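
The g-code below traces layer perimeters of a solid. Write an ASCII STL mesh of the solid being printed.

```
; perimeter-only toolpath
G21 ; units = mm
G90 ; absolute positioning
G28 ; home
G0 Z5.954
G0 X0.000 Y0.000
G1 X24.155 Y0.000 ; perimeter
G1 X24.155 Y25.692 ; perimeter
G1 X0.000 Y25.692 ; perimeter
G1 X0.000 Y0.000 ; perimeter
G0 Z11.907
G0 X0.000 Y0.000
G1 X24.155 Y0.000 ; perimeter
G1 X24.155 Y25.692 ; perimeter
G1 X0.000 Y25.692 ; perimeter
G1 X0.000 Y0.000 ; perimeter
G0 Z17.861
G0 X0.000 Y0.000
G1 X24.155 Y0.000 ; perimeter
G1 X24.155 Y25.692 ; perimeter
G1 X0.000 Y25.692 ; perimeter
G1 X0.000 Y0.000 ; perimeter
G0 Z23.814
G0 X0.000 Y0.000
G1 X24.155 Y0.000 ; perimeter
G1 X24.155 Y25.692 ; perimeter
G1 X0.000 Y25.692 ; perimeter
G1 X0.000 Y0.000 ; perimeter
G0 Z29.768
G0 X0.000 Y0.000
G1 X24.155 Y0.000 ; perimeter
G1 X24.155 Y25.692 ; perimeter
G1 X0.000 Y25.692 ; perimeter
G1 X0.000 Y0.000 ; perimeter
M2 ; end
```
solid part
  facet normal 0.0000 0.0000 -1.0000
    outer loop
      vertex 24.155 25.692 0.000
      vertex 24.155 0.000 0.000
      vertex 0.000 0.000 0.000
    endloop
  endfacet
  facet normal 0.0000 0.0000 -1.0000
    outer loop
      vertex 0.000 25.692 0.000
      vertex 24.155 25.692 0.000
      vertex 0.000 0.000 0.000
    endloop
  endfacet
  facet normal 0.0000 0.0000 1.0000
    outer loop
      vertex 0.000 0.000 29.768
      vertex 24.155 0.000 29.768
      vertex 24.155 25.692 29.768
    endloop
  endfacet
  facet normal 0.0000 0.0000 1.0000
    outer loop
      vertex 0.000 0.000 29.768
      vertex 24.155 25.692 29.768
      vertex 0.000 25.692 29.768
    endloop
  endfacet
  facet normal 0.0000 -1.0000 0.0000
    outer loop
      vertex 0.000 0.000 0.000
      vertex 24.155 0.000 0.000
      vertex 24.155 0.000 29.768
    endloop
  endfacet
  facet normal 0.0000 -1.0000 0.0000
    outer loop
      vertex 0.000 0.000 0.000
      vertex 24.155 0.000 29.768
      vertex 0.000 0.000 29.768
    endloop
  endfacet
  facet normal 0.0000 1.0000 0.0000
    outer loop
      vertex 24.155 25.692 29.768
      vertex 24.155 25.692 0.000
      vertex 0.000 25.692 0.000
    endloop
  endfacet
  facet normal 0.0000 1.0000 0.0000
    outer loop
      vertex 0.000 25.692 29.768
      vertex 24.155 25.692 29.768
      vertex 0.000 25.692 0.000
    endloop
  endfacet
  facet normal -1.0000 0.0000 0.0000
    outer loop
      vertex 0.000 25.692 29.768
      vertex 0.000 25.692 0.000
      vertex 0.000 0.000 0.000
    endloop
  endfacet
  facet normal -1.0000 0.0000 0.0000
    outer loop
      vertex 0.000 0.000 29.768
      vertex 0.000 25.692 29.768
      vertex 0.000 0.000 0.000
    endloop
  endfacet
  facet normal 1.0000 0.0000 0.0000
    outer loop
      vertex 24.155 0.000 0.000
      vertex 24.155 25.692 0.000
      vertex 24.155 25.692 29.768
    endloop
  endfacet
  facet normal 1.0000 0.0000 0.0000
    outer loop
      vertex 24.155 0.000 0.000
      vertex 24.155 25.692 29.768
      vertex 24.155 0.000 29.768
    endloop
  endfacet
endsolid part

The G0 Z moves step by Δz≈5.954 mm. Every layer's G1 loop is the same polygon, so the solid is a straight extrusion of it from z=0 to z≈29.8. Closing with flat bottom and top caps and triangulating gives 12 facets — a rectangular box, roughly 24.2 × 25.7 mm footprint and 29.8 mm tall.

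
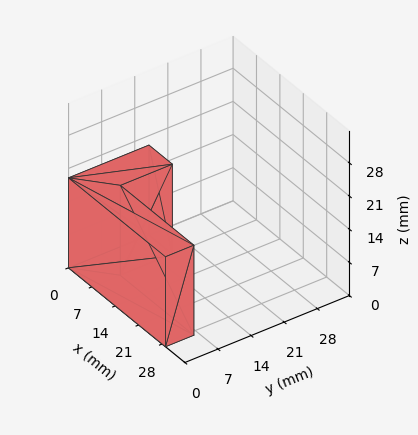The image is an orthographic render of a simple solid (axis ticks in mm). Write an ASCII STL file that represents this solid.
Reading the render: the shape is an L-shaped prism: outer 29 × 17 mm, arm thicknesses ≈ 6 mm (horizontal) and 7 mm (vertical), extruded 19 mm in z (dimensions read to the nearest mm from the axis ticks). For the STL, each face is triangulated and given an outward normal.

solid part
  facet normal 0.0000 0.0000 -1.0000
    outer loop
      vertex 29.0 6.0 0.0
      vertex 29.0 0.0 0.0
      vertex 0.0 0.0 0.0
    endloop
  endfacet
  facet normal 0.0000 0.0000 -1.0000
    outer loop
      vertex 7.0 6.0 0.0
      vertex 29.0 6.0 0.0
      vertex 0.0 0.0 0.0
    endloop
  endfacet
  facet normal 0.0000 0.0000 -1.0000
    outer loop
      vertex 7.0 17.0 0.0
      vertex 7.0 6.0 0.0
      vertex 0.0 0.0 0.0
    endloop
  endfacet
  facet normal 0.0000 0.0000 -1.0000
    outer loop
      vertex 0.0 17.0 0.0
      vertex 7.0 17.0 0.0
      vertex 0.0 0.0 0.0
    endloop
  endfacet
  facet normal 0.0000 0.0000 1.0000
    outer loop
      vertex 0.0 0.0 19.0
      vertex 29.0 0.0 19.0
      vertex 29.0 6.0 19.0
    endloop
  endfacet
  facet normal 0.0000 0.0000 1.0000
    outer loop
      vertex 0.0 0.0 19.0
      vertex 29.0 6.0 19.0
      vertex 7.0 6.0 19.0
    endloop
  endfacet
  facet normal 0.0000 0.0000 1.0000
    outer loop
      vertex 0.0 0.0 19.0
      vertex 7.0 6.0 19.0
      vertex 7.0 17.0 19.0
    endloop
  endfacet
  facet normal 0.0000 0.0000 1.0000
    outer loop
      vertex 0.0 0.0 19.0
      vertex 7.0 17.0 19.0
      vertex 0.0 17.0 19.0
    endloop
  endfacet
  facet normal 0.0000 -1.0000 0.0000
    outer loop
      vertex 0.0 0.0 0.0
      vertex 29.0 0.0 0.0
      vertex 29.0 0.0 19.0
    endloop
  endfacet
  facet normal 0.0000 -1.0000 0.0000
    outer loop
      vertex 0.0 0.0 0.0
      vertex 29.0 0.0 19.0
      vertex 0.0 0.0 19.0
    endloop
  endfacet
  facet normal 1.0000 0.0000 0.0000
    outer loop
      vertex 29.0 0.0 0.0
      vertex 29.0 6.0 0.0
      vertex 29.0 6.0 19.0
    endloop
  endfacet
  facet normal 1.0000 0.0000 0.0000
    outer loop
      vertex 29.0 0.0 0.0
      vertex 29.0 6.0 19.0
      vertex 29.0 0.0 19.0
    endloop
  endfacet
  facet normal 0.0000 1.0000 0.0000
    outer loop
      vertex 29.0 6.0 0.0
      vertex 7.0 6.0 0.0
      vertex 7.0 6.0 19.0
    endloop
  endfacet
  facet normal 0.0000 1.0000 0.0000
    outer loop
      vertex 29.0 6.0 0.0
      vertex 7.0 6.0 19.0
      vertex 29.0 6.0 19.0
    endloop
  endfacet
  facet normal 1.0000 0.0000 0.0000
    outer loop
      vertex 7.0 6.0 0.0
      vertex 7.0 17.0 0.0
      vertex 7.0 17.0 19.0
    endloop
  endfacet
  facet normal 1.0000 0.0000 0.0000
    outer loop
      vertex 7.0 6.0 0.0
      vertex 7.0 17.0 19.0
      vertex 7.0 6.0 19.0
    endloop
  endfacet
  facet normal 0.0000 1.0000 0.0000
    outer loop
      vertex 7.0 17.0 0.0
      vertex 0.0 17.0 0.0
      vertex 0.0 17.0 19.0
    endloop
  endfacet
  facet normal 0.0000 1.0000 0.0000
    outer loop
      vertex 7.0 17.0 0.0
      vertex 0.0 17.0 19.0
      vertex 7.0 17.0 19.0
    endloop
  endfacet
  facet normal -1.0000 0.0000 0.0000
    outer loop
      vertex 0.0 17.0 0.0
      vertex 0.0 0.0 0.0
      vertex 0.0 0.0 19.0
    endloop
  endfacet
  facet normal -1.0000 0.0000 0.0000
    outer loop
      vertex 0.0 17.0 0.0
      vertex 0.0 0.0 19.0
      vertex 0.0 17.0 19.0
    endloop
  endfacet
endsolid part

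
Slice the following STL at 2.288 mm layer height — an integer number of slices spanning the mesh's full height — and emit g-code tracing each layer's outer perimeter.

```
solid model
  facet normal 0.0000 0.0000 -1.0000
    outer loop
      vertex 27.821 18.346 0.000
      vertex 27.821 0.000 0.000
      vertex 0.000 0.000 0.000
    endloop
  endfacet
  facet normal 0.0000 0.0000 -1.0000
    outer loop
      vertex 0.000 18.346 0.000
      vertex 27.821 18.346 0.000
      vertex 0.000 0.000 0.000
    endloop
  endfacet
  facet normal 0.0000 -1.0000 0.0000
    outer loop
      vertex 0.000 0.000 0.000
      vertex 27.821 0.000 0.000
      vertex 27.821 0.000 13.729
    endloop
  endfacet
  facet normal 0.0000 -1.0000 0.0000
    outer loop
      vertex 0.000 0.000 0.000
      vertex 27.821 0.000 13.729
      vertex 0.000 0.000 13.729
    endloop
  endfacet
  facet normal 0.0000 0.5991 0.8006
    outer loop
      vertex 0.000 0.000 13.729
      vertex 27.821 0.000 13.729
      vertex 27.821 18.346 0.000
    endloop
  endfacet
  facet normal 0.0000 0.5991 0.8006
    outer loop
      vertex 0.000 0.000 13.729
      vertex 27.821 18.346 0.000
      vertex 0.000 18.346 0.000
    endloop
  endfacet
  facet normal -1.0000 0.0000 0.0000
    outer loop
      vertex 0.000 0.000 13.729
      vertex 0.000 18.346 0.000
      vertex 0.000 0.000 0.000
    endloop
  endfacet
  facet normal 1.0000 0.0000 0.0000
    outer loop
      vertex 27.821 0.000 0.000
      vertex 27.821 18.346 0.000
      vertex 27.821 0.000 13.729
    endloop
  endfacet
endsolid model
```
; perimeter-only toolpath
G21 ; units = mm
G90 ; absolute positioning
G28 ; home
; layer 1
G0 Z2.288
G0 X0.000 Y0.000
G1 X27.821 Y0.000
G1 X27.821 Y15.288
G1 X0.000 Y15.288
G1 X0.000 Y0.000
; layer 2
G0 Z4.576
G0 X0.000 Y0.000
G1 X27.821 Y0.000
G1 X27.821 Y12.231
G1 X0.000 Y12.231
G1 X0.000 Y0.000
; layer 3
G0 Z6.864
G0 X0.000 Y0.000
G1 X27.821 Y0.000
G1 X27.821 Y9.173
G1 X0.000 Y9.173
G1 X0.000 Y0.000
; layer 4
G0 Z9.153
G0 X0.000 Y0.000
G1 X27.821 Y0.000
G1 X27.821 Y6.115
G1 X0.000 Y6.115
G1 X0.000 Y0.000
; layer 5
G0 Z11.441
G0 X0.000 Y0.000
G1 X27.821 Y0.000
G1 X27.821 Y3.058
G1 X0.000 Y3.058
G1 X0.000 Y0.000
M2 ; end

The solid is a wedge (ramp): 27.8 × 18.3 mm base, rising to 13.7 mm along the y=0 edge and sloping linearly to z=0 at y=18.3. Slicing at Δz = 2.288 mm — 6 equal slices spanning the solid's height, so layer i sits at z = i·h/6 — gives 5 non-empty perimeters. Each is a 4-segment closed polygon; G0 lifts to the layer z and rapids to the start vertex, then G1 traces the edges. The cross-section shrinks linearly with z (the slice at the apex is degenerate and omitted).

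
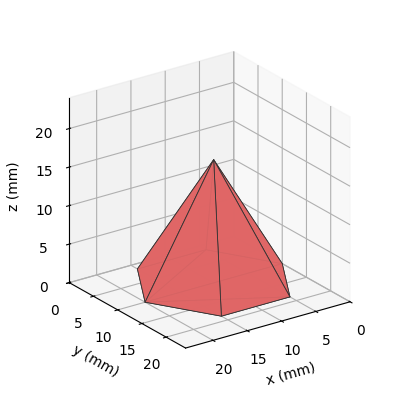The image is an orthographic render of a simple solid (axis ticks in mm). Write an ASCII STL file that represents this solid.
Reading the render: the shape is a regular 6-sided pyramid, base circumscribed radius ≈ 10 mm, apex at z ≈ 16 mm (dimensions read to the nearest mm from the axis ticks). For the STL, each face is triangulated and given an outward normal.

solid part
  facet normal 0.0000 0.0000 -1.0000
    outer loop
      vertex 5.000 18.660 0.000
      vertex 15.000 18.660 0.000
      vertex 20.000 10.000 0.000
    endloop
  endfacet
  facet normal 0.0000 0.0000 -1.0000
    outer loop
      vertex 0.000 10.000 0.000
      vertex 5.000 18.660 0.000
      vertex 20.000 10.000 0.000
    endloop
  endfacet
  facet normal 0.0000 0.0000 -1.0000
    outer loop
      vertex 5.000 1.340 0.000
      vertex 0.000 10.000 0.000
      vertex 20.000 10.000 0.000
    endloop
  endfacet
  facet normal 0.0000 0.0000 -1.0000
    outer loop
      vertex 15.000 1.340 0.000
      vertex 5.000 1.340 0.000
      vertex 20.000 10.000 0.000
    endloop
  endfacet
  facet normal 0.7616 0.4397 0.4760
    outer loop
      vertex 20.000 10.000 0.000
      vertex 15.000 18.660 0.000
      vertex 10.000 10.000 16.000
    endloop
  endfacet
  facet normal 0.0000 0.8794 0.4760
    outer loop
      vertex 15.000 18.660 0.000
      vertex 5.000 18.660 0.000
      vertex 10.000 10.000 16.000
    endloop
  endfacet
  facet normal -0.7616 0.4397 0.4760
    outer loop
      vertex 5.000 18.660 0.000
      vertex 0.000 10.000 0.000
      vertex 10.000 10.000 16.000
    endloop
  endfacet
  facet normal -0.7616 -0.4397 0.4760
    outer loop
      vertex 0.000 10.000 0.000
      vertex 5.000 1.340 0.000
      vertex 10.000 10.000 16.000
    endloop
  endfacet
  facet normal 0.0000 -0.8794 0.4760
    outer loop
      vertex 5.000 1.340 0.000
      vertex 15.000 1.340 0.000
      vertex 10.000 10.000 16.000
    endloop
  endfacet
  facet normal 0.7616 -0.4397 0.4760
    outer loop
      vertex 15.000 1.340 0.000
      vertex 20.000 10.000 0.000
      vertex 10.000 10.000 16.000
    endloop
  endfacet
endsolid part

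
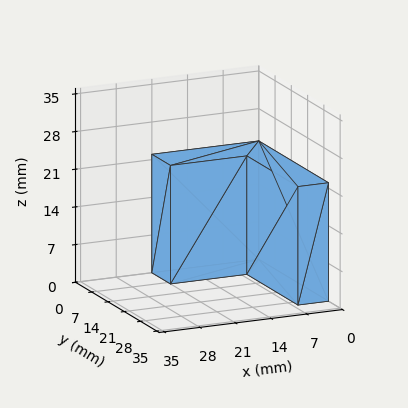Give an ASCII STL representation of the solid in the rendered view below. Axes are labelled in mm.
Reading the render: the shape is an L-shaped prism: outer 21 × 30 mm, arm thicknesses ≈ 8 mm (horizontal) and 6 mm (vertical), extruded 22 mm in z (dimensions read to the nearest mm from the axis ticks). For the STL, each face is triangulated and given an outward normal.

solid part
  facet normal 0.0000 0.0000 -1.0000
    outer loop
      vertex 21.0 8.0 0.0
      vertex 21.0 0.0 0.0
      vertex 0.0 0.0 0.0
    endloop
  endfacet
  facet normal 0.0000 0.0000 -1.0000
    outer loop
      vertex 6.0 8.0 0.0
      vertex 21.0 8.0 0.0
      vertex 0.0 0.0 0.0
    endloop
  endfacet
  facet normal 0.0000 0.0000 -1.0000
    outer loop
      vertex 6.0 30.0 0.0
      vertex 6.0 8.0 0.0
      vertex 0.0 0.0 0.0
    endloop
  endfacet
  facet normal 0.0000 0.0000 -1.0000
    outer loop
      vertex 0.0 30.0 0.0
      vertex 6.0 30.0 0.0
      vertex 0.0 0.0 0.0
    endloop
  endfacet
  facet normal 0.0000 0.0000 1.0000
    outer loop
      vertex 0.0 0.0 22.0
      vertex 21.0 0.0 22.0
      vertex 21.0 8.0 22.0
    endloop
  endfacet
  facet normal 0.0000 0.0000 1.0000
    outer loop
      vertex 0.0 0.0 22.0
      vertex 21.0 8.0 22.0
      vertex 6.0 8.0 22.0
    endloop
  endfacet
  facet normal 0.0000 0.0000 1.0000
    outer loop
      vertex 0.0 0.0 22.0
      vertex 6.0 8.0 22.0
      vertex 6.0 30.0 22.0
    endloop
  endfacet
  facet normal 0.0000 0.0000 1.0000
    outer loop
      vertex 0.0 0.0 22.0
      vertex 6.0 30.0 22.0
      vertex 0.0 30.0 22.0
    endloop
  endfacet
  facet normal 0.0000 -1.0000 0.0000
    outer loop
      vertex 0.0 0.0 0.0
      vertex 21.0 0.0 0.0
      vertex 21.0 0.0 22.0
    endloop
  endfacet
  facet normal 0.0000 -1.0000 0.0000
    outer loop
      vertex 0.0 0.0 0.0
      vertex 21.0 0.0 22.0
      vertex 0.0 0.0 22.0
    endloop
  endfacet
  facet normal 1.0000 0.0000 0.0000
    outer loop
      vertex 21.0 0.0 0.0
      vertex 21.0 8.0 0.0
      vertex 21.0 8.0 22.0
    endloop
  endfacet
  facet normal 1.0000 0.0000 0.0000
    outer loop
      vertex 21.0 0.0 0.0
      vertex 21.0 8.0 22.0
      vertex 21.0 0.0 22.0
    endloop
  endfacet
  facet normal 0.0000 1.0000 0.0000
    outer loop
      vertex 21.0 8.0 0.0
      vertex 6.0 8.0 0.0
      vertex 6.0 8.0 22.0
    endloop
  endfacet
  facet normal 0.0000 1.0000 0.0000
    outer loop
      vertex 21.0 8.0 0.0
      vertex 6.0 8.0 22.0
      vertex 21.0 8.0 22.0
    endloop
  endfacet
  facet normal 1.0000 0.0000 0.0000
    outer loop
      vertex 6.0 8.0 0.0
      vertex 6.0 30.0 0.0
      vertex 6.0 30.0 22.0
    endloop
  endfacet
  facet normal 1.0000 0.0000 0.0000
    outer loop
      vertex 6.0 8.0 0.0
      vertex 6.0 30.0 22.0
      vertex 6.0 8.0 22.0
    endloop
  endfacet
  facet normal 0.0000 1.0000 0.0000
    outer loop
      vertex 6.0 30.0 0.0
      vertex 0.0 30.0 0.0
      vertex 0.0 30.0 22.0
    endloop
  endfacet
  facet normal 0.0000 1.0000 0.0000
    outer loop
      vertex 6.0 30.0 0.0
      vertex 0.0 30.0 22.0
      vertex 6.0 30.0 22.0
    endloop
  endfacet
  facet normal -1.0000 0.0000 0.0000
    outer loop
      vertex 0.0 30.0 0.0
      vertex 0.0 0.0 0.0
      vertex 0.0 0.0 22.0
    endloop
  endfacet
  facet normal -1.0000 0.0000 0.0000
    outer loop
      vertex 0.0 30.0 0.0
      vertex 0.0 0.0 22.0
      vertex 0.0 30.0 22.0
    endloop
  endfacet
endsolid part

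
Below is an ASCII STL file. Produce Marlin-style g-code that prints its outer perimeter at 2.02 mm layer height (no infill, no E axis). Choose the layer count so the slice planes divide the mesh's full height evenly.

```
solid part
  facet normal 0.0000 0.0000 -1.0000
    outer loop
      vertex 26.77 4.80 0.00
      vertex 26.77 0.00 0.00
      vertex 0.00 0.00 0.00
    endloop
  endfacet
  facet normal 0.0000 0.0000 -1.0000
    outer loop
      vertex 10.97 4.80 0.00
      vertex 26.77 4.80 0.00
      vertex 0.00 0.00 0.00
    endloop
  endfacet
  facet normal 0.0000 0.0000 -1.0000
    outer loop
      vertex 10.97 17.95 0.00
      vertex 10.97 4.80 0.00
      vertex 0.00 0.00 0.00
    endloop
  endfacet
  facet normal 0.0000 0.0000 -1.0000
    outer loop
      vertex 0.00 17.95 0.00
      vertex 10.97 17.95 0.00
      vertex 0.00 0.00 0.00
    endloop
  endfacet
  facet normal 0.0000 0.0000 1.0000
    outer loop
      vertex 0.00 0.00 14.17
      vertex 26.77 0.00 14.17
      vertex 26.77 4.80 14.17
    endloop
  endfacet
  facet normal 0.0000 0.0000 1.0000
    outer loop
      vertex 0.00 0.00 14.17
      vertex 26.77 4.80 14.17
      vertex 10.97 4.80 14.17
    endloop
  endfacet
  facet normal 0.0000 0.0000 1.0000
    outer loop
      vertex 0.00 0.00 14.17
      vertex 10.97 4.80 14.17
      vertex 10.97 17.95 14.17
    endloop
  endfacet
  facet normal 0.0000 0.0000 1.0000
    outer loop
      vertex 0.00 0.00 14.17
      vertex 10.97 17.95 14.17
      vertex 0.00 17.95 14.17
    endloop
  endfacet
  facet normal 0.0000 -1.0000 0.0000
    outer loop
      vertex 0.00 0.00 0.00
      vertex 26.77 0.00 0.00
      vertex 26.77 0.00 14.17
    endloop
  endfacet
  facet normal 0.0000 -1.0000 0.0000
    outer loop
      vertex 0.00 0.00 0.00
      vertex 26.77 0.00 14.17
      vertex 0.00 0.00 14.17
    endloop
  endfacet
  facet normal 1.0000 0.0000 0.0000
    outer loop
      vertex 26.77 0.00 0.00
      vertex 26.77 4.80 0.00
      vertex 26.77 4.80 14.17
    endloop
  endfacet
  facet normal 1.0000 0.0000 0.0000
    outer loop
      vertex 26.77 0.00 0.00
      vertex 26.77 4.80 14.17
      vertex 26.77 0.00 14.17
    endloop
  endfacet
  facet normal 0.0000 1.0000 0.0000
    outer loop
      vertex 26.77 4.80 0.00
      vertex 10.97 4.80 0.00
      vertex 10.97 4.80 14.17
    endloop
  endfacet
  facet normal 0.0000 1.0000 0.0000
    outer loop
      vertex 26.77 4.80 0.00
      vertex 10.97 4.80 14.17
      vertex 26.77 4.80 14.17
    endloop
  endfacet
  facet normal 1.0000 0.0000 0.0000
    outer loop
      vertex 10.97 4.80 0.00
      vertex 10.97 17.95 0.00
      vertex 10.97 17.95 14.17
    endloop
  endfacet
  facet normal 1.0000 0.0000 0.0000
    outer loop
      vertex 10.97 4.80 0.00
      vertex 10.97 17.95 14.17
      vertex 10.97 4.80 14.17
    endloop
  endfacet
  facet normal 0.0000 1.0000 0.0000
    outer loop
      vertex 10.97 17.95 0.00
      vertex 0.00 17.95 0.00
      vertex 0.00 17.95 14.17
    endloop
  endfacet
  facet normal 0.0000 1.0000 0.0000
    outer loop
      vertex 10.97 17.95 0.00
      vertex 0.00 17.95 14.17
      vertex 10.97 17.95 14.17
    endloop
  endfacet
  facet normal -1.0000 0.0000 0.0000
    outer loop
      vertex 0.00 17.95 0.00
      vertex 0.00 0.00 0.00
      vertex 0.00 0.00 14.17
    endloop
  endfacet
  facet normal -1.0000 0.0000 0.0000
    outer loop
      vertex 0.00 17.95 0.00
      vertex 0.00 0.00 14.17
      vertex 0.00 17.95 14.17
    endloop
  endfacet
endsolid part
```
; perimeter-only toolpath
G21 ; units = mm
G90 ; absolute positioning
G28 ; home
; layer 1
G0 Z2.02
G0 X0.00 Y0.00
G1 X26.77 Y0.00
G1 X26.77 Y4.80
G1 X10.97 Y4.80
G1 X10.97 Y17.95
G1 X0.00 Y17.95
G1 X0.00 Y0.00
; layer 2
G0 Z4.05
G0 X0.00 Y0.00
G1 X26.77 Y0.00
G1 X26.77 Y4.80
G1 X10.97 Y4.80
G1 X10.97 Y17.95
G1 X0.00 Y17.95
G1 X0.00 Y0.00
; layer 3
G0 Z6.07
G0 X0.00 Y0.00
G1 X26.77 Y0.00
G1 X26.77 Y4.80
G1 X10.97 Y4.80
G1 X10.97 Y17.95
G1 X0.00 Y17.95
G1 X0.00 Y0.00
; layer 4
G0 Z8.10
G0 X0.00 Y0.00
G1 X26.77 Y0.00
G1 X26.77 Y4.80
G1 X10.97 Y4.80
G1 X10.97 Y17.95
G1 X0.00 Y17.95
G1 X0.00 Y0.00
; layer 5
G0 Z10.12
G0 X0.00 Y0.00
G1 X26.77 Y0.00
G1 X26.77 Y4.80
G1 X10.97 Y4.80
G1 X10.97 Y17.95
G1 X0.00 Y17.95
G1 X0.00 Y0.00
; layer 6
G0 Z12.15
G0 X0.00 Y0.00
G1 X26.77 Y0.00
G1 X26.77 Y4.80
G1 X10.97 Y4.80
G1 X10.97 Y17.95
G1 X0.00 Y17.95
G1 X0.00 Y0.00
; layer 7
G0 Z14.17
G0 X0.00 Y0.00
G1 X26.77 Y0.00
G1 X26.77 Y4.80
G1 X10.97 Y4.80
G1 X10.97 Y17.95
G1 X0.00 Y17.95
G1 X0.00 Y0.00
M2 ; end

The solid is an L-shaped prism: outer 26.8 × 17.9 mm, arm thicknesses ≈ 4.8 mm (horizontal) and 11 mm (vertical), extruded 14.2 mm in z. Slicing at Δz = 2.02 mm — 7 equal slices spanning the solid's height, so layer i sits at z = i·h/7 — gives 7 non-empty perimeters. Each is a 6-segment closed polygon; G0 lifts to the layer z and rapids to the start vertex, then G1 traces the edges.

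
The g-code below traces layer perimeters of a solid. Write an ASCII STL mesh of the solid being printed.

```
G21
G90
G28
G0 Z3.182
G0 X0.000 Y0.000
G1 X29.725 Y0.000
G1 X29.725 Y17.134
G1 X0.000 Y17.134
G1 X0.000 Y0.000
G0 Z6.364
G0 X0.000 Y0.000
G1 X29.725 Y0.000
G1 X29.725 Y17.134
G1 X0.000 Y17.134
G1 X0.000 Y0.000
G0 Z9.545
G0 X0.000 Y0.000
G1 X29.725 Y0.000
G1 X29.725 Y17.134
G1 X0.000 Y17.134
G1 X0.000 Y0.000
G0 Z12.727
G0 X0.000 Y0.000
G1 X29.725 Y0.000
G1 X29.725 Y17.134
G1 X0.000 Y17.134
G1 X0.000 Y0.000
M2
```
solid part
  facet normal 0.0000 0.0000 -1.0000
    outer loop
      vertex 29.725 17.134 0.000
      vertex 29.725 0.000 0.000
      vertex 0.000 0.000 0.000
    endloop
  endfacet
  facet normal 0.0000 0.0000 -1.0000
    outer loop
      vertex 0.000 17.134 0.000
      vertex 29.725 17.134 0.000
      vertex 0.000 0.000 0.000
    endloop
  endfacet
  facet normal 0.0000 0.0000 1.0000
    outer loop
      vertex 0.000 0.000 12.727
      vertex 29.725 0.000 12.727
      vertex 29.725 17.134 12.727
    endloop
  endfacet
  facet normal 0.0000 0.0000 1.0000
    outer loop
      vertex 0.000 0.000 12.727
      vertex 29.725 17.134 12.727
      vertex 0.000 17.134 12.727
    endloop
  endfacet
  facet normal 0.0000 -1.0000 0.0000
    outer loop
      vertex 0.000 0.000 0.000
      vertex 29.725 0.000 0.000
      vertex 29.725 0.000 12.727
    endloop
  endfacet
  facet normal 0.0000 -1.0000 0.0000
    outer loop
      vertex 0.000 0.000 0.000
      vertex 29.725 0.000 12.727
      vertex 0.000 0.000 12.727
    endloop
  endfacet
  facet normal 0.0000 1.0000 0.0000
    outer loop
      vertex 29.725 17.134 12.727
      vertex 29.725 17.134 0.000
      vertex 0.000 17.134 0.000
    endloop
  endfacet
  facet normal 0.0000 1.0000 0.0000
    outer loop
      vertex 0.000 17.134 12.727
      vertex 29.725 17.134 12.727
      vertex 0.000 17.134 0.000
    endloop
  endfacet
  facet normal -1.0000 0.0000 0.0000
    outer loop
      vertex 0.000 17.134 12.727
      vertex 0.000 17.134 0.000
      vertex 0.000 0.000 0.000
    endloop
  endfacet
  facet normal -1.0000 0.0000 0.0000
    outer loop
      vertex 0.000 0.000 12.727
      vertex 0.000 17.134 12.727
      vertex 0.000 0.000 0.000
    endloop
  endfacet
  facet normal 1.0000 0.0000 0.0000
    outer loop
      vertex 29.725 0.000 0.000
      vertex 29.725 17.134 0.000
      vertex 29.725 17.134 12.727
    endloop
  endfacet
  facet normal 1.0000 0.0000 0.0000
    outer loop
      vertex 29.725 0.000 0.000
      vertex 29.725 17.134 12.727
      vertex 29.725 0.000 12.727
    endloop
  endfacet
endsolid part

The G0 Z moves step by Δz≈3.182 mm. Every layer's G1 loop is the same polygon, so the solid is a straight extrusion of it from z=0 to z≈12.7. Closing with flat bottom and top caps and triangulating gives 12 facets — a rectangular box, roughly 29.7 × 17.1 mm footprint and 12.7 mm tall.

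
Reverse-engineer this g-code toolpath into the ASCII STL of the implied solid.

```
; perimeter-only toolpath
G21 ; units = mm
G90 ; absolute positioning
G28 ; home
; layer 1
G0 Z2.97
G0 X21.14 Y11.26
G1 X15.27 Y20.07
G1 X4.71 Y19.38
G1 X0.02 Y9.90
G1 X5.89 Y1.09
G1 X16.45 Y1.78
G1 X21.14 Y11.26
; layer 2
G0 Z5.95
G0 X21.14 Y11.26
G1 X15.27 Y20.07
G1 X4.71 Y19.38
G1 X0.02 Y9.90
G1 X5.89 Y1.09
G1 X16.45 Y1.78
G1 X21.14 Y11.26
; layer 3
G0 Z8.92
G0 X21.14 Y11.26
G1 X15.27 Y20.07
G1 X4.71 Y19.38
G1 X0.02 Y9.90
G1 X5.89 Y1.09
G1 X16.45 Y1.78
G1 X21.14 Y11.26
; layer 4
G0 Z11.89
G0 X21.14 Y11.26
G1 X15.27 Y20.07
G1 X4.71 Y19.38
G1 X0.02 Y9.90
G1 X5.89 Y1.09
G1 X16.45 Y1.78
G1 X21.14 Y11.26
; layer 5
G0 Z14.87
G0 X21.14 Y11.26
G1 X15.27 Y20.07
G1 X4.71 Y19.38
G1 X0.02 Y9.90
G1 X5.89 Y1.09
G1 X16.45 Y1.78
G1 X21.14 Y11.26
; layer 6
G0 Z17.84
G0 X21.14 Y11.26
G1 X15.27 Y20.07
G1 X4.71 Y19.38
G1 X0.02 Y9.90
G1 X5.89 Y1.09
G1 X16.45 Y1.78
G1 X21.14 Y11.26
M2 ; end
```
solid part
  facet normal 0.0000 0.0000 -1.0000
    outer loop
      vertex 4.71 19.38 0.00
      vertex 15.27 20.07 0.00
      vertex 21.14 11.26 0.00
    endloop
  endfacet
  facet normal 0.0000 0.0000 -1.0000
    outer loop
      vertex 0.02 9.90 0.00
      vertex 4.71 19.38 0.00
      vertex 21.14 11.26 0.00
    endloop
  endfacet
  facet normal 0.0000 0.0000 -1.0000
    outer loop
      vertex 5.89 1.09 0.00
      vertex 0.02 9.90 0.00
      vertex 21.14 11.26 0.00
    endloop
  endfacet
  facet normal 0.0000 0.0000 -1.0000
    outer loop
      vertex 16.45 1.78 0.00
      vertex 5.89 1.09 0.00
      vertex 21.14 11.26 0.00
    endloop
  endfacet
  facet normal 0.0000 0.0000 1.0000
    outer loop
      vertex 21.14 11.26 17.84
      vertex 15.27 20.07 17.84
      vertex 4.71 19.38 17.84
    endloop
  endfacet
  facet normal 0.0000 0.0000 1.0000
    outer loop
      vertex 21.14 11.26 17.84
      vertex 4.71 19.38 17.84
      vertex 0.02 9.90 17.84
    endloop
  endfacet
  facet normal 0.0000 0.0000 1.0000
    outer loop
      vertex 21.14 11.26 17.84
      vertex 0.02 9.90 17.84
      vertex 5.89 1.09 17.84
    endloop
  endfacet
  facet normal 0.0000 0.0000 1.0000
    outer loop
      vertex 21.14 11.26 17.84
      vertex 5.89 1.09 17.84
      vertex 16.45 1.78 17.84
    endloop
  endfacet
  facet normal 0.8322 0.5545 0.0000
    outer loop
      vertex 21.14 11.26 0.00
      vertex 15.27 20.07 0.00
      vertex 15.27 20.07 17.84
    endloop
  endfacet
  facet normal 0.8322 0.5545 0.0000
    outer loop
      vertex 21.14 11.26 0.00
      vertex 15.27 20.07 17.84
      vertex 21.14 11.26 17.84
    endloop
  endfacet
  facet normal -0.0652 0.9979 0.0000
    outer loop
      vertex 15.27 20.07 0.00
      vertex 4.71 19.38 0.00
      vertex 4.71 19.38 17.84
    endloop
  endfacet
  facet normal -0.0652 0.9979 0.0000
    outer loop
      vertex 15.27 20.07 0.00
      vertex 4.71 19.38 17.84
      vertex 15.27 20.07 17.84
    endloop
  endfacet
  facet normal -0.8963 0.4434 0.0000
    outer loop
      vertex 4.71 19.38 0.00
      vertex 0.02 9.90 0.00
      vertex 0.02 9.90 17.84
    endloop
  endfacet
  facet normal -0.8963 0.4434 0.0000
    outer loop
      vertex 4.71 19.38 0.00
      vertex 0.02 9.90 17.84
      vertex 4.71 19.38 17.84
    endloop
  endfacet
  facet normal -0.8322 -0.5545 0.0000
    outer loop
      vertex 0.02 9.90 0.00
      vertex 5.89 1.09 0.00
      vertex 5.89 1.09 17.84
    endloop
  endfacet
  facet normal -0.8322 -0.5545 0.0000
    outer loop
      vertex 0.02 9.90 0.00
      vertex 5.89 1.09 17.84
      vertex 0.02 9.90 17.84
    endloop
  endfacet
  facet normal 0.0652 -0.9979 0.0000
    outer loop
      vertex 5.89 1.09 0.00
      vertex 16.45 1.78 0.00
      vertex 16.45 1.78 17.84
    endloop
  endfacet
  facet normal 0.0652 -0.9979 0.0000
    outer loop
      vertex 5.89 1.09 0.00
      vertex 16.45 1.78 17.84
      vertex 5.89 1.09 17.84
    endloop
  endfacet
  facet normal 0.8963 -0.4434 0.0000
    outer loop
      vertex 16.45 1.78 0.00
      vertex 21.14 11.26 0.00
      vertex 21.14 11.26 17.84
    endloop
  endfacet
  facet normal 0.8963 -0.4434 0.0000
    outer loop
      vertex 16.45 1.78 0.00
      vertex 21.14 11.26 17.84
      vertex 16.45 1.78 17.84
    endloop
  endfacet
endsolid part

The G0 Z moves step by Δz≈2.97 mm. Every layer's G1 loop is the same polygon, so the solid is a straight extrusion of it from z=0 to z≈17.8. Closing with flat bottom and top caps and triangulating gives 20 facets — a regular 6-sided prism (a cylinder approximated with 6 flat sides), circumscribed radius ≈ 10.6 mm, height ≈ 17.8 mm.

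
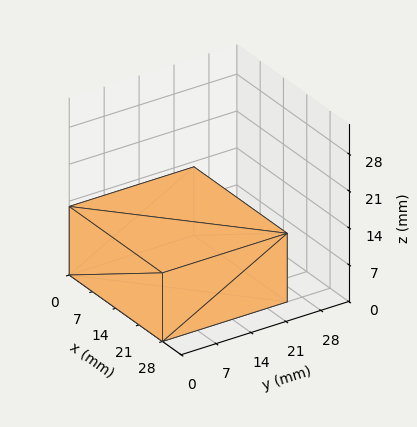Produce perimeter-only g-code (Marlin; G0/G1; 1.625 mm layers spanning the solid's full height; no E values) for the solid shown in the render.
Reading the render: the shape is a rectangular box, roughly 28 × 25 mm footprint and 13 mm tall (dimensions read to the nearest mm from the axis ticks). For the g-code, the solid's height is divided into equal slices at the stated Δz and each level perimeter traced with G1 moves after a G0 lift.

; perimeter-only toolpath
G21 ; units = mm
G90 ; absolute positioning
G28 ; home
; layer 1
G0 Z1.625
G0 X0.000 Y0.000
G1 X28.000 Y0.000
G1 X28.000 Y25.000
G1 X0.000 Y25.000
G1 X0.000 Y0.000
; layer 2
G0 Z3.250
G0 X0.000 Y0.000
G1 X28.000 Y0.000
G1 X28.000 Y25.000
G1 X0.000 Y25.000
G1 X0.000 Y0.000
; layer 3
G0 Z4.875
G0 X0.000 Y0.000
G1 X28.000 Y0.000
G1 X28.000 Y25.000
G1 X0.000 Y25.000
G1 X0.000 Y0.000
; layer 4
G0 Z6.500
G0 X0.000 Y0.000
G1 X28.000 Y0.000
G1 X28.000 Y25.000
G1 X0.000 Y25.000
G1 X0.000 Y0.000
; layer 5
G0 Z8.125
G0 X0.000 Y0.000
G1 X28.000 Y0.000
G1 X28.000 Y25.000
G1 X0.000 Y25.000
G1 X0.000 Y0.000
; layer 6
G0 Z9.750
G0 X0.000 Y0.000
G1 X28.000 Y0.000
G1 X28.000 Y25.000
G1 X0.000 Y25.000
G1 X0.000 Y0.000
; layer 7
G0 Z11.375
G0 X0.000 Y0.000
G1 X28.000 Y0.000
G1 X28.000 Y25.000
G1 X0.000 Y25.000
G1 X0.000 Y0.000
; layer 8
G0 Z13.000
G0 X0.000 Y0.000
G1 X28.000 Y0.000
G1 X28.000 Y25.000
G1 X0.000 Y25.000
G1 X0.000 Y0.000
M2 ; end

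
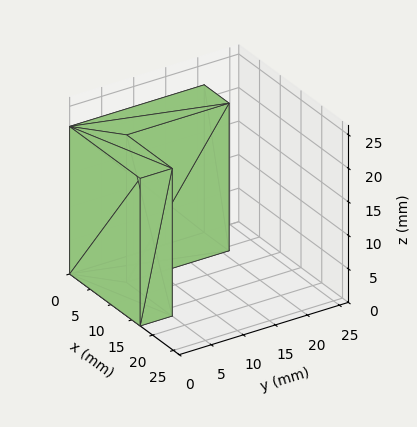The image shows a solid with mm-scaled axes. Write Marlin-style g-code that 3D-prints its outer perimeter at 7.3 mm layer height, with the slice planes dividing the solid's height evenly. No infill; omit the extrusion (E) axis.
Reading the render: the shape is an L-shaped prism: outer 17 × 21 mm, arm thicknesses ≈ 5 mm (horizontal) and 6 mm (vertical), extruded 22 mm in z (dimensions read to the nearest mm from the axis ticks). For the g-code, the solid's height is divided into equal slices at the stated Δz and each level perimeter traced with G1 moves after a G0 lift.

; perimeter-only toolpath
G21 ; units = mm
G90 ; absolute positioning
G28 ; home
; layer 1
G0 Z7.3
G0 X0.0 Y0.0
G1 X17.0 Y0.0
G1 X17.0 Y5.0
G1 X6.0 Y5.0
G1 X6.0 Y21.0
G1 X0.0 Y21.0
G1 X0.0 Y0.0
; layer 2
G0 Z14.7
G0 X0.0 Y0.0
G1 X17.0 Y0.0
G1 X17.0 Y5.0
G1 X6.0 Y5.0
G1 X6.0 Y21.0
G1 X0.0 Y21.0
G1 X0.0 Y0.0
; layer 3
G0 Z22.0
G0 X0.0 Y0.0
G1 X17.0 Y0.0
G1 X17.0 Y5.0
G1 X6.0 Y5.0
G1 X6.0 Y21.0
G1 X0.0 Y21.0
G1 X0.0 Y0.0
M2 ; end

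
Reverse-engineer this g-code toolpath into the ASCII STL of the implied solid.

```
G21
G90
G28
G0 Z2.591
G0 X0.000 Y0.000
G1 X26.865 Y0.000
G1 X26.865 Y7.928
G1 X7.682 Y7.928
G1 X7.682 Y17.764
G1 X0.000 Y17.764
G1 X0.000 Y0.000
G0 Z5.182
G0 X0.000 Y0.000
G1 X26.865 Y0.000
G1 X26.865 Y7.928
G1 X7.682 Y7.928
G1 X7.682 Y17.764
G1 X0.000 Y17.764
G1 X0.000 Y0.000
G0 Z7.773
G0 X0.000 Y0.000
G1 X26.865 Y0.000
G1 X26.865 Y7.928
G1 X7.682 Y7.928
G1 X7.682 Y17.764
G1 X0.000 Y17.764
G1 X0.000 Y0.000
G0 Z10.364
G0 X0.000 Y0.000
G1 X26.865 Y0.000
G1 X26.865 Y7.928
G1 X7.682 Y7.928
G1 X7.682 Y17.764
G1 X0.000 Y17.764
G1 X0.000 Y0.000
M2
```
solid part
  facet normal 0.0000 0.0000 -1.0000
    outer loop
      vertex 26.865 7.928 0.000
      vertex 26.865 0.000 0.000
      vertex 0.000 0.000 0.000
    endloop
  endfacet
  facet normal 0.0000 0.0000 -1.0000
    outer loop
      vertex 7.682 7.928 0.000
      vertex 26.865 7.928 0.000
      vertex 0.000 0.000 0.000
    endloop
  endfacet
  facet normal 0.0000 0.0000 -1.0000
    outer loop
      vertex 7.682 17.764 0.000
      vertex 7.682 7.928 0.000
      vertex 0.000 0.000 0.000
    endloop
  endfacet
  facet normal 0.0000 0.0000 -1.0000
    outer loop
      vertex 0.000 17.764 0.000
      vertex 7.682 17.764 0.000
      vertex 0.000 0.000 0.000
    endloop
  endfacet
  facet normal 0.0000 0.0000 1.0000
    outer loop
      vertex 0.000 0.000 10.364
      vertex 26.865 0.000 10.364
      vertex 26.865 7.928 10.364
    endloop
  endfacet
  facet normal 0.0000 0.0000 1.0000
    outer loop
      vertex 0.000 0.000 10.364
      vertex 26.865 7.928 10.364
      vertex 7.682 7.928 10.364
    endloop
  endfacet
  facet normal 0.0000 0.0000 1.0000
    outer loop
      vertex 0.000 0.000 10.364
      vertex 7.682 7.928 10.364
      vertex 7.682 17.764 10.364
    endloop
  endfacet
  facet normal 0.0000 0.0000 1.0000
    outer loop
      vertex 0.000 0.000 10.364
      vertex 7.682 17.764 10.364
      vertex 0.000 17.764 10.364
    endloop
  endfacet
  facet normal 0.0000 -1.0000 0.0000
    outer loop
      vertex 0.000 0.000 0.000
      vertex 26.865 0.000 0.000
      vertex 26.865 0.000 10.364
    endloop
  endfacet
  facet normal 0.0000 -1.0000 0.0000
    outer loop
      vertex 0.000 0.000 0.000
      vertex 26.865 0.000 10.364
      vertex 0.000 0.000 10.364
    endloop
  endfacet
  facet normal 1.0000 0.0000 0.0000
    outer loop
      vertex 26.865 0.000 0.000
      vertex 26.865 7.928 0.000
      vertex 26.865 7.928 10.364
    endloop
  endfacet
  facet normal 1.0000 0.0000 0.0000
    outer loop
      vertex 26.865 0.000 0.000
      vertex 26.865 7.928 10.364
      vertex 26.865 0.000 10.364
    endloop
  endfacet
  facet normal 0.0000 1.0000 0.0000
    outer loop
      vertex 26.865 7.928 0.000
      vertex 7.682 7.928 0.000
      vertex 7.682 7.928 10.364
    endloop
  endfacet
  facet normal 0.0000 1.0000 0.0000
    outer loop
      vertex 26.865 7.928 0.000
      vertex 7.682 7.928 10.364
      vertex 26.865 7.928 10.364
    endloop
  endfacet
  facet normal 1.0000 0.0000 0.0000
    outer loop
      vertex 7.682 7.928 0.000
      vertex 7.682 17.764 0.000
      vertex 7.682 17.764 10.364
    endloop
  endfacet
  facet normal 1.0000 0.0000 0.0000
    outer loop
      vertex 7.682 7.928 0.000
      vertex 7.682 17.764 10.364
      vertex 7.682 7.928 10.364
    endloop
  endfacet
  facet normal 0.0000 1.0000 0.0000
    outer loop
      vertex 7.682 17.764 0.000
      vertex 0.000 17.764 0.000
      vertex 0.000 17.764 10.364
    endloop
  endfacet
  facet normal 0.0000 1.0000 0.0000
    outer loop
      vertex 7.682 17.764 0.000
      vertex 0.000 17.764 10.364
      vertex 7.682 17.764 10.364
    endloop
  endfacet
  facet normal -1.0000 0.0000 0.0000
    outer loop
      vertex 0.000 17.764 0.000
      vertex 0.000 0.000 0.000
      vertex 0.000 0.000 10.364
    endloop
  endfacet
  facet normal -1.0000 0.0000 0.0000
    outer loop
      vertex 0.000 17.764 0.000
      vertex 0.000 0.000 10.364
      vertex 0.000 17.764 10.364
    endloop
  endfacet
endsolid part

The G0 Z moves step by Δz≈2.591 mm. Every layer's G1 loop is the same polygon, so the solid is a straight extrusion of it from z=0 to z≈10.4. Closing with flat bottom and top caps and triangulating gives 20 facets — an L-shaped prism: outer 26.9 × 17.8 mm, arm thicknesses ≈ 7.93 mm (horizontal) and 7.68 mm (vertical), extruded 10.4 mm in z.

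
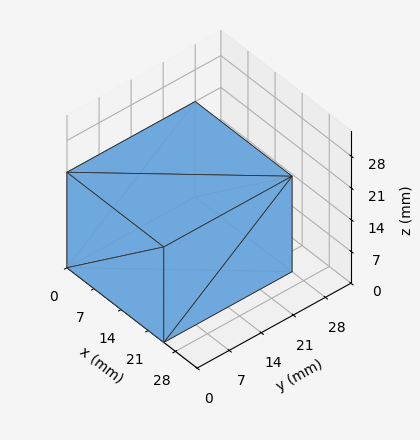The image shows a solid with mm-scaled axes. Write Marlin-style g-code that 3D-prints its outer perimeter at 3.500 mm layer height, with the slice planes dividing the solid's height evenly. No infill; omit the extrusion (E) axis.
Reading the render: the shape is a rectangular box, roughly 25 × 28 mm footprint and 21 mm tall (dimensions read to the nearest mm from the axis ticks). For the g-code, the solid's height is divided into equal slices at the stated Δz and each level perimeter traced with G1 moves after a G0 lift.

; perimeter-only toolpath
G21 ; units = mm
G90 ; absolute positioning
G28 ; home
; layer 1
G0 Z3.500
G0 X0.000 Y0.000
G1 X25.000 Y0.000
G1 X25.000 Y28.000
G1 X0.000 Y28.000
G1 X0.000 Y0.000
; layer 2
G0 Z7.000
G0 X0.000 Y0.000
G1 X25.000 Y0.000
G1 X25.000 Y28.000
G1 X0.000 Y28.000
G1 X0.000 Y0.000
; layer 3
G0 Z10.500
G0 X0.000 Y0.000
G1 X25.000 Y0.000
G1 X25.000 Y28.000
G1 X0.000 Y28.000
G1 X0.000 Y0.000
; layer 4
G0 Z14.000
G0 X0.000 Y0.000
G1 X25.000 Y0.000
G1 X25.000 Y28.000
G1 X0.000 Y28.000
G1 X0.000 Y0.000
; layer 5
G0 Z17.500
G0 X0.000 Y0.000
G1 X25.000 Y0.000
G1 X25.000 Y28.000
G1 X0.000 Y28.000
G1 X0.000 Y0.000
; layer 6
G0 Z21.000
G0 X0.000 Y0.000
G1 X25.000 Y0.000
G1 X25.000 Y28.000
G1 X0.000 Y28.000
G1 X0.000 Y0.000
M2 ; end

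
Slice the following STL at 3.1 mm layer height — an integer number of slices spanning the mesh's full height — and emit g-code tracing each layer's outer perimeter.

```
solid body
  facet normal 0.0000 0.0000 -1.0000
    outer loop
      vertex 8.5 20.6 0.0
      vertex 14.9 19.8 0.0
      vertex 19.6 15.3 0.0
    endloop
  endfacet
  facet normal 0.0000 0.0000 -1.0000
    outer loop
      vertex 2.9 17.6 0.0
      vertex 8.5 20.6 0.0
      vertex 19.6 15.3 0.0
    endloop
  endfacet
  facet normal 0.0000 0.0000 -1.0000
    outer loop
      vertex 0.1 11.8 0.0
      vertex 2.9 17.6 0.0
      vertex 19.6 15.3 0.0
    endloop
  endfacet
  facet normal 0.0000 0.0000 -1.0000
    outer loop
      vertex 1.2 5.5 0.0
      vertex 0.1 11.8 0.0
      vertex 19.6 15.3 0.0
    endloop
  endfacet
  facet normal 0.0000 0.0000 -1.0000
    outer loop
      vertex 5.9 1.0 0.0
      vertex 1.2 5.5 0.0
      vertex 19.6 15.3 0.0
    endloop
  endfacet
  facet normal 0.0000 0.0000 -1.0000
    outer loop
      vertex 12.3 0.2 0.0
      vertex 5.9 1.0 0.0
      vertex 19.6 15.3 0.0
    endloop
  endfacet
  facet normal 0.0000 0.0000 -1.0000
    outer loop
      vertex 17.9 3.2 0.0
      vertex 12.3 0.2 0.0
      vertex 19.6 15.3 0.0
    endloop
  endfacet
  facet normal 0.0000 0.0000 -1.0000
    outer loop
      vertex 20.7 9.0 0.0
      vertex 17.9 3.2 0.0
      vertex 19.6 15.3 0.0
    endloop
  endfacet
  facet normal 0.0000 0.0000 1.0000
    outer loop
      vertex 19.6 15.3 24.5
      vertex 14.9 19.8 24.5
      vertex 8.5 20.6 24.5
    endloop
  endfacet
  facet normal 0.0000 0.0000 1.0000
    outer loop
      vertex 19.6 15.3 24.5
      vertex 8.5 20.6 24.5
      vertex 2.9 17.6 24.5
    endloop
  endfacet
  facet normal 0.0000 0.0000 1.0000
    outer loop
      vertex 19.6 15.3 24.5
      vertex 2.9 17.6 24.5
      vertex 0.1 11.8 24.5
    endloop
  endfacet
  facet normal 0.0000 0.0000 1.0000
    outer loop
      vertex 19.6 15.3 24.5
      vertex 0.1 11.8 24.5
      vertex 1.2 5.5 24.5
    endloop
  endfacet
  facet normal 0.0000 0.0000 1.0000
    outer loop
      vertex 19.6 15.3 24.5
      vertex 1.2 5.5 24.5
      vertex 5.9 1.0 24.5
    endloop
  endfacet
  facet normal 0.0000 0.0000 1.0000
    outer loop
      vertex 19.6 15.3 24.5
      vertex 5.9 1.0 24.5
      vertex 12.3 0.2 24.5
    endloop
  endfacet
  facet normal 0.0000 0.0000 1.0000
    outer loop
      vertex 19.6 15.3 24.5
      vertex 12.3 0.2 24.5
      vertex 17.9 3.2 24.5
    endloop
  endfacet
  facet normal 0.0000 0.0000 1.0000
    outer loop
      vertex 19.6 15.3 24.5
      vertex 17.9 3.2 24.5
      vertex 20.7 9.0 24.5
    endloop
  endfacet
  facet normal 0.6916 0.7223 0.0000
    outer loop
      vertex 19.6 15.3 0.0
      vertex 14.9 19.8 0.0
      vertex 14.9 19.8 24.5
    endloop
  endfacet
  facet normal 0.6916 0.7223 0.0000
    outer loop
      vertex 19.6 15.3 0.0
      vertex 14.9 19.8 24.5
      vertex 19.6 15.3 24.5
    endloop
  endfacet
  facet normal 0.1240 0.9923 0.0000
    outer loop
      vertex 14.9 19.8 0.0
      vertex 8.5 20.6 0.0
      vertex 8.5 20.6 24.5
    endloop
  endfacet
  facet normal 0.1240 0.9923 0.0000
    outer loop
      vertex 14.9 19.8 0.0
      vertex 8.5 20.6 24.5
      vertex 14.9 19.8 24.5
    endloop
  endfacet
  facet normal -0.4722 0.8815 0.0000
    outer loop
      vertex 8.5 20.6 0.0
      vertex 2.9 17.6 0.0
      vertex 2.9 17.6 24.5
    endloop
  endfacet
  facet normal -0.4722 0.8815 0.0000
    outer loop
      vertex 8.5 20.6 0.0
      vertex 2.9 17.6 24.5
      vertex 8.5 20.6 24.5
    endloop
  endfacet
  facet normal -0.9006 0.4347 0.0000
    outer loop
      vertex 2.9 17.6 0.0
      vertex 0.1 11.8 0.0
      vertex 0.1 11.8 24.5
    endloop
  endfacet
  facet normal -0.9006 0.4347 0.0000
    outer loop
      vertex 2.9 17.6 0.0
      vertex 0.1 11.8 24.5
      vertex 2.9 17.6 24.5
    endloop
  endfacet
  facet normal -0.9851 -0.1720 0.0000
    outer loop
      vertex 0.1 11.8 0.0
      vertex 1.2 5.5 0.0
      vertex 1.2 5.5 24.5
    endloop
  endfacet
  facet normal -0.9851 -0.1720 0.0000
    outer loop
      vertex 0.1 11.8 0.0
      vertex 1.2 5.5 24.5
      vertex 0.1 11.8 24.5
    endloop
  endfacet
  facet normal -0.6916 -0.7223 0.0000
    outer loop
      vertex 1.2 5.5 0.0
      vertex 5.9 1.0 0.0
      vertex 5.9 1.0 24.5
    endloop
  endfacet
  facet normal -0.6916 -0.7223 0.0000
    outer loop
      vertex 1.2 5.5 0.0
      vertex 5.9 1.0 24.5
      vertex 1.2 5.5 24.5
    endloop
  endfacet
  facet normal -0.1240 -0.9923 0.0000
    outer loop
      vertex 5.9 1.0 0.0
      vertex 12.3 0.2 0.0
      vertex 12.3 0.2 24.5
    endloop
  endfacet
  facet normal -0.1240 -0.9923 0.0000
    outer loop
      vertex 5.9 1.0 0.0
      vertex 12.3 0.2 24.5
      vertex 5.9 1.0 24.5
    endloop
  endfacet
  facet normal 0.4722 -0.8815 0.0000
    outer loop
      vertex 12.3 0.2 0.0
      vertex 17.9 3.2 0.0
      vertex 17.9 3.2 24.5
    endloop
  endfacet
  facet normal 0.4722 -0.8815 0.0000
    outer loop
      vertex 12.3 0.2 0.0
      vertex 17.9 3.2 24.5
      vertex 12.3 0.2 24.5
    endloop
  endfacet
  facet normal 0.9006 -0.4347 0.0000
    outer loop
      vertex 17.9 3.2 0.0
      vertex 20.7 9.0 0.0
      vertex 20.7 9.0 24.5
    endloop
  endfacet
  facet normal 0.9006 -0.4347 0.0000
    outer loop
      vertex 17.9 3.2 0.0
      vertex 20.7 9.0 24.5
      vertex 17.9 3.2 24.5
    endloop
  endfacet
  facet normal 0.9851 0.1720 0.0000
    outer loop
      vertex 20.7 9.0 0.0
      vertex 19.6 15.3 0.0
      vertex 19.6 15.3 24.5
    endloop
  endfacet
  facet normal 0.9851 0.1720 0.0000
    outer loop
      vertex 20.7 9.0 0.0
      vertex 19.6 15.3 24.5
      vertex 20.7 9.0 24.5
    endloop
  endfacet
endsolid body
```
; perimeter-only toolpath
G21 ; units = mm
G90 ; absolute positioning
G28 ; home
; layer 1
G0 Z3.1
G0 X19.6 Y15.3
G1 X14.9 Y19.8
G1 X8.5 Y20.6
G1 X2.9 Y17.6
G1 X0.1 Y11.8
G1 X1.2 Y5.5
G1 X5.9 Y1.0
G1 X12.3 Y0.2
G1 X17.9 Y3.2
G1 X20.7 Y9.0
G1 X19.6 Y15.3
; layer 2
G0 Z6.1
G0 X19.6 Y15.3
G1 X14.9 Y19.8
G1 X8.5 Y20.6
G1 X2.9 Y17.6
G1 X0.1 Y11.8
G1 X1.2 Y5.5
G1 X5.9 Y1.0
G1 X12.3 Y0.2
G1 X17.9 Y3.2
G1 X20.7 Y9.0
G1 X19.6 Y15.3
; layer 3
G0 Z9.2
G0 X19.6 Y15.3
G1 X14.9 Y19.8
G1 X8.5 Y20.6
G1 X2.9 Y17.6
G1 X0.1 Y11.8
G1 X1.2 Y5.5
G1 X5.9 Y1.0
G1 X12.3 Y0.2
G1 X17.9 Y3.2
G1 X20.7 Y9.0
G1 X19.6 Y15.3
; layer 4
G0 Z12.2
G0 X19.6 Y15.3
G1 X14.9 Y19.8
G1 X8.5 Y20.6
G1 X2.9 Y17.6
G1 X0.1 Y11.8
G1 X1.2 Y5.5
G1 X5.9 Y1.0
G1 X12.3 Y0.2
G1 X17.9 Y3.2
G1 X20.7 Y9.0
G1 X19.6 Y15.3
; layer 5
G0 Z15.3
G0 X19.6 Y15.3
G1 X14.9 Y19.8
G1 X8.5 Y20.6
G1 X2.9 Y17.6
G1 X0.1 Y11.8
G1 X1.2 Y5.5
G1 X5.9 Y1.0
G1 X12.3 Y0.2
G1 X17.9 Y3.2
G1 X20.7 Y9.0
G1 X19.6 Y15.3
; layer 6
G0 Z18.4
G0 X19.6 Y15.3
G1 X14.9 Y19.8
G1 X8.5 Y20.6
G1 X2.9 Y17.6
G1 X0.1 Y11.8
G1 X1.2 Y5.5
G1 X5.9 Y1.0
G1 X12.3 Y0.2
G1 X17.9 Y3.2
G1 X20.7 Y9.0
G1 X19.6 Y15.3
; layer 7
G0 Z21.4
G0 X19.6 Y15.3
G1 X14.9 Y19.8
G1 X8.5 Y20.6
G1 X2.9 Y17.6
G1 X0.1 Y11.8
G1 X1.2 Y5.5
G1 X5.9 Y1.0
G1 X12.3 Y0.2
G1 X17.9 Y3.2
G1 X20.7 Y9.0
G1 X19.6 Y15.3
; layer 8
G0 Z24.5
G0 X19.6 Y15.3
G1 X14.9 Y19.8
G1 X8.5 Y20.6
G1 X2.9 Y17.6
G1 X0.1 Y11.8
G1 X1.2 Y5.5
G1 X5.9 Y1.0
G1 X12.3 Y0.2
G1 X17.9 Y3.2
G1 X20.7 Y9.0
G1 X19.6 Y15.3
M2 ; end

The solid is a regular 10-sided prism (a cylinder approximated with 10 flat sides), circumscribed radius ≈ 10.4 mm, height ≈ 24.5 mm. Slicing at Δz = 3.1 mm — 8 equal slices spanning the solid's height, so layer i sits at z = i·h/8 — gives 8 non-empty perimeters. Each is a 10-segment closed polygon; G0 lifts to the layer z and rapids to the start vertex, then G1 traces the edges.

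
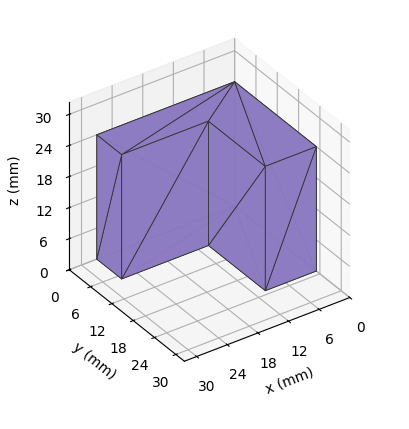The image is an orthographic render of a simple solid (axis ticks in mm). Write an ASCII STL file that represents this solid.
Reading the render: the shape is an L-shaped prism: outer 27 × 23 mm, arm thicknesses ≈ 7 mm (horizontal) and 10 mm (vertical), extruded 24 mm in z (dimensions read to the nearest mm from the axis ticks). For the STL, each face is triangulated and given an outward normal.

solid part
  facet normal 0.0000 0.0000 -1.0000
    outer loop
      vertex 27.0 7.0 0.0
      vertex 27.0 0.0 0.0
      vertex 0.0 0.0 0.0
    endloop
  endfacet
  facet normal 0.0000 0.0000 -1.0000
    outer loop
      vertex 10.0 7.0 0.0
      vertex 27.0 7.0 0.0
      vertex 0.0 0.0 0.0
    endloop
  endfacet
  facet normal 0.0000 0.0000 -1.0000
    outer loop
      vertex 10.0 23.0 0.0
      vertex 10.0 7.0 0.0
      vertex 0.0 0.0 0.0
    endloop
  endfacet
  facet normal 0.0000 0.0000 -1.0000
    outer loop
      vertex 0.0 23.0 0.0
      vertex 10.0 23.0 0.0
      vertex 0.0 0.0 0.0
    endloop
  endfacet
  facet normal 0.0000 0.0000 1.0000
    outer loop
      vertex 0.0 0.0 24.0
      vertex 27.0 0.0 24.0
      vertex 27.0 7.0 24.0
    endloop
  endfacet
  facet normal 0.0000 0.0000 1.0000
    outer loop
      vertex 0.0 0.0 24.0
      vertex 27.0 7.0 24.0
      vertex 10.0 7.0 24.0
    endloop
  endfacet
  facet normal 0.0000 0.0000 1.0000
    outer loop
      vertex 0.0 0.0 24.0
      vertex 10.0 7.0 24.0
      vertex 10.0 23.0 24.0
    endloop
  endfacet
  facet normal 0.0000 0.0000 1.0000
    outer loop
      vertex 0.0 0.0 24.0
      vertex 10.0 23.0 24.0
      vertex 0.0 23.0 24.0
    endloop
  endfacet
  facet normal 0.0000 -1.0000 0.0000
    outer loop
      vertex 0.0 0.0 0.0
      vertex 27.0 0.0 0.0
      vertex 27.0 0.0 24.0
    endloop
  endfacet
  facet normal 0.0000 -1.0000 0.0000
    outer loop
      vertex 0.0 0.0 0.0
      vertex 27.0 0.0 24.0
      vertex 0.0 0.0 24.0
    endloop
  endfacet
  facet normal 1.0000 0.0000 0.0000
    outer loop
      vertex 27.0 0.0 0.0
      vertex 27.0 7.0 0.0
      vertex 27.0 7.0 24.0
    endloop
  endfacet
  facet normal 1.0000 0.0000 0.0000
    outer loop
      vertex 27.0 0.0 0.0
      vertex 27.0 7.0 24.0
      vertex 27.0 0.0 24.0
    endloop
  endfacet
  facet normal 0.0000 1.0000 0.0000
    outer loop
      vertex 27.0 7.0 0.0
      vertex 10.0 7.0 0.0
      vertex 10.0 7.0 24.0
    endloop
  endfacet
  facet normal 0.0000 1.0000 0.0000
    outer loop
      vertex 27.0 7.0 0.0
      vertex 10.0 7.0 24.0
      vertex 27.0 7.0 24.0
    endloop
  endfacet
  facet normal 1.0000 0.0000 0.0000
    outer loop
      vertex 10.0 7.0 0.0
      vertex 10.0 23.0 0.0
      vertex 10.0 23.0 24.0
    endloop
  endfacet
  facet normal 1.0000 0.0000 0.0000
    outer loop
      vertex 10.0 7.0 0.0
      vertex 10.0 23.0 24.0
      vertex 10.0 7.0 24.0
    endloop
  endfacet
  facet normal 0.0000 1.0000 0.0000
    outer loop
      vertex 10.0 23.0 0.0
      vertex 0.0 23.0 0.0
      vertex 0.0 23.0 24.0
    endloop
  endfacet
  facet normal 0.0000 1.0000 0.0000
    outer loop
      vertex 10.0 23.0 0.0
      vertex 0.0 23.0 24.0
      vertex 10.0 23.0 24.0
    endloop
  endfacet
  facet normal -1.0000 0.0000 0.0000
    outer loop
      vertex 0.0 23.0 0.0
      vertex 0.0 0.0 0.0
      vertex 0.0 0.0 24.0
    endloop
  endfacet
  facet normal -1.0000 0.0000 0.0000
    outer loop
      vertex 0.0 23.0 0.0
      vertex 0.0 0.0 24.0
      vertex 0.0 23.0 24.0
    endloop
  endfacet
endsolid part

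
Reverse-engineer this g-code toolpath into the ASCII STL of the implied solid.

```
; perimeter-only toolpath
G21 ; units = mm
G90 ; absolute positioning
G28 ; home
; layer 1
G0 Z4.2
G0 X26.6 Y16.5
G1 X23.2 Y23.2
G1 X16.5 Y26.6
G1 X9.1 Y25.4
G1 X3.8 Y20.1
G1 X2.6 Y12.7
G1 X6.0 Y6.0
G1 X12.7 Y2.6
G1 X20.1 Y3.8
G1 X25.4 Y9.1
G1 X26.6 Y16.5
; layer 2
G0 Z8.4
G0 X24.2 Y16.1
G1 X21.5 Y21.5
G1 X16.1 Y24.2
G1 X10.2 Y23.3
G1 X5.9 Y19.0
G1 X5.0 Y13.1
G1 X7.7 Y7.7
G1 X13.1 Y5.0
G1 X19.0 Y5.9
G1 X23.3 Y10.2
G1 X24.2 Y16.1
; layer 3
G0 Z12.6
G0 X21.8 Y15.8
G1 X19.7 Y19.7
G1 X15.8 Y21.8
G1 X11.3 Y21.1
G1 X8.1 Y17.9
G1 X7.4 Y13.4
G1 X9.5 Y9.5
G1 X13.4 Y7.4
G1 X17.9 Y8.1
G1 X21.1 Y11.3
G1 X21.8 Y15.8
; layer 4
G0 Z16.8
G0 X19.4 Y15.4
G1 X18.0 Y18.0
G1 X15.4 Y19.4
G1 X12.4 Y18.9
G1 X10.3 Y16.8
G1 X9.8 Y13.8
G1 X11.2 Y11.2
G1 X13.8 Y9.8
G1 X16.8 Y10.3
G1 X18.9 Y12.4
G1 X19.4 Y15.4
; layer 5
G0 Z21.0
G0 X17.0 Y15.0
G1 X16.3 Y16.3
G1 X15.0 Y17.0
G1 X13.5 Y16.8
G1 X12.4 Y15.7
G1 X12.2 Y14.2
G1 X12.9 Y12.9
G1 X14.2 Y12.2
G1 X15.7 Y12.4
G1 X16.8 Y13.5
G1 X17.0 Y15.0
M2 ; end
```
solid part
  facet normal 0.0000 0.0000 -1.0000
    outer loop
      vertex 16.9 29.0 0.0
      vertex 24.9 24.9 0.0
      vertex 29.0 16.9 0.0
    endloop
  endfacet
  facet normal 0.0000 0.0000 -1.0000
    outer loop
      vertex 8.0 27.6 0.0
      vertex 16.9 29.0 0.0
      vertex 29.0 16.9 0.0
    endloop
  endfacet
  facet normal 0.0000 0.0000 -1.0000
    outer loop
      vertex 1.6 21.2 0.0
      vertex 8.0 27.6 0.0
      vertex 29.0 16.9 0.0
    endloop
  endfacet
  facet normal 0.0000 0.0000 -1.0000
    outer loop
      vertex 0.2 12.3 0.0
      vertex 1.6 21.2 0.0
      vertex 29.0 16.9 0.0
    endloop
  endfacet
  facet normal 0.0000 0.0000 -1.0000
    outer loop
      vertex 4.3 4.3 0.0
      vertex 0.2 12.3 0.0
      vertex 29.0 16.9 0.0
    endloop
  endfacet
  facet normal 0.0000 0.0000 -1.0000
    outer loop
      vertex 12.3 0.2 0.0
      vertex 4.3 4.3 0.0
      vertex 29.0 16.9 0.0
    endloop
  endfacet
  facet normal 0.0000 0.0000 -1.0000
    outer loop
      vertex 21.2 1.6 0.0
      vertex 12.3 0.2 0.0
      vertex 29.0 16.9 0.0
    endloop
  endfacet
  facet normal 0.0000 0.0000 -1.0000
    outer loop
      vertex 27.6 8.0 0.0
      vertex 21.2 1.6 0.0
      vertex 29.0 16.9 0.0
    endloop
  endfacet
  facet normal 0.7797 0.3996 0.4820
    outer loop
      vertex 29.0 16.9 0.0
      vertex 24.9 24.9 0.0
      vertex 14.6 14.6 25.2
    endloop
  endfacet
  facet normal 0.3996 0.7797 0.4820
    outer loop
      vertex 24.9 24.9 0.0
      vertex 16.9 29.0 0.0
      vertex 14.6 14.6 25.2
    endloop
  endfacet
  facet normal -0.1361 0.8655 0.4821
    outer loop
      vertex 16.9 29.0 0.0
      vertex 8.0 27.6 0.0
      vertex 14.6 14.6 25.2
    endloop
  endfacet
  facet normal -0.6196 0.6196 0.4819
    outer loop
      vertex 8.0 27.6 0.0
      vertex 1.6 21.2 0.0
      vertex 14.6 14.6 25.2
    endloop
  endfacet
  facet normal -0.8655 0.1361 0.4821
    outer loop
      vertex 1.6 21.2 0.0
      vertex 0.2 12.3 0.0
      vertex 14.6 14.6 25.2
    endloop
  endfacet
  facet normal -0.7797 -0.3996 0.4820
    outer loop
      vertex 0.2 12.3 0.0
      vertex 4.3 4.3 0.0
      vertex 14.6 14.6 25.2
    endloop
  endfacet
  facet normal -0.3996 -0.7797 0.4820
    outer loop
      vertex 4.3 4.3 0.0
      vertex 12.3 0.2 0.0
      vertex 14.6 14.6 25.2
    endloop
  endfacet
  facet normal 0.1361 -0.8655 0.4821
    outer loop
      vertex 12.3 0.2 0.0
      vertex 21.2 1.6 0.0
      vertex 14.6 14.6 25.2
    endloop
  endfacet
  facet normal 0.6196 -0.6196 0.4819
    outer loop
      vertex 21.2 1.6 0.0
      vertex 27.6 8.0 0.0
      vertex 14.6 14.6 25.2
    endloop
  endfacet
  facet normal 0.8655 -0.1361 0.4821
    outer loop
      vertex 27.6 8.0 0.0
      vertex 29.0 16.9 0.0
      vertex 14.6 14.6 25.2
    endloop
  endfacet
endsolid part

The G0 Z moves step by Δz≈4.2 mm. The G1 loops shrink linearly with z, so the solid tapers from its base footprint up to z≈25.2. Closing with a flat bottom cap and the tapered top and triangulating gives 18 facets — a regular 10-sided pyramid, base circumscribed radius ≈ 14.6 mm, apex at z ≈ 25.2 mm.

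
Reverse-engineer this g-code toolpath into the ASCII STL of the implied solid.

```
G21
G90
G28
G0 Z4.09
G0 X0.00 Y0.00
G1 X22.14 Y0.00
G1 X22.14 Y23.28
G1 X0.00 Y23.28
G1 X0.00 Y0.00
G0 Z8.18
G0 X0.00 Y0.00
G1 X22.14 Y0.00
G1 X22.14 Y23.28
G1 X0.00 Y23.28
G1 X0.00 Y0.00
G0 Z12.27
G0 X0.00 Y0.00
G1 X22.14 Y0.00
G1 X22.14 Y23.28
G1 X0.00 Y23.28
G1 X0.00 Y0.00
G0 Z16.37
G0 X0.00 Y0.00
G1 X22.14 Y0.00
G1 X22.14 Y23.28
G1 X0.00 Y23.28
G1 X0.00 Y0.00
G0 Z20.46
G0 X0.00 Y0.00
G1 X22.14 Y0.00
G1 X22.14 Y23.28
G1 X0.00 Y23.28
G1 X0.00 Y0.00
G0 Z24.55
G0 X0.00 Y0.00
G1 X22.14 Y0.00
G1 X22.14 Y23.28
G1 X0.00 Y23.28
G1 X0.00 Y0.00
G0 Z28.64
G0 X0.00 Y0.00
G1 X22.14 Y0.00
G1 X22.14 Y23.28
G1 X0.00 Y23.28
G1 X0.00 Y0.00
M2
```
solid part
  facet normal 0.0000 0.0000 -1.0000
    outer loop
      vertex 22.14 23.28 0.00
      vertex 22.14 0.00 0.00
      vertex 0.00 0.00 0.00
    endloop
  endfacet
  facet normal 0.0000 0.0000 -1.0000
    outer loop
      vertex 0.00 23.28 0.00
      vertex 22.14 23.28 0.00
      vertex 0.00 0.00 0.00
    endloop
  endfacet
  facet normal 0.0000 0.0000 1.0000
    outer loop
      vertex 0.00 0.00 28.64
      vertex 22.14 0.00 28.64
      vertex 22.14 23.28 28.64
    endloop
  endfacet
  facet normal 0.0000 0.0000 1.0000
    outer loop
      vertex 0.00 0.00 28.64
      vertex 22.14 23.28 28.64
      vertex 0.00 23.28 28.64
    endloop
  endfacet
  facet normal 0.0000 -1.0000 0.0000
    outer loop
      vertex 0.00 0.00 0.00
      vertex 22.14 0.00 0.00
      vertex 22.14 0.00 28.64
    endloop
  endfacet
  facet normal 0.0000 -1.0000 0.0000
    outer loop
      vertex 0.00 0.00 0.00
      vertex 22.14 0.00 28.64
      vertex 0.00 0.00 28.64
    endloop
  endfacet
  facet normal 0.0000 1.0000 0.0000
    outer loop
      vertex 22.14 23.28 28.64
      vertex 22.14 23.28 0.00
      vertex 0.00 23.28 0.00
    endloop
  endfacet
  facet normal 0.0000 1.0000 0.0000
    outer loop
      vertex 0.00 23.28 28.64
      vertex 22.14 23.28 28.64
      vertex 0.00 23.28 0.00
    endloop
  endfacet
  facet normal -1.0000 0.0000 0.0000
    outer loop
      vertex 0.00 23.28 28.64
      vertex 0.00 23.28 0.00
      vertex 0.00 0.00 0.00
    endloop
  endfacet
  facet normal -1.0000 0.0000 0.0000
    outer loop
      vertex 0.00 0.00 28.64
      vertex 0.00 23.28 28.64
      vertex 0.00 0.00 0.00
    endloop
  endfacet
  facet normal 1.0000 0.0000 0.0000
    outer loop
      vertex 22.14 0.00 0.00
      vertex 22.14 23.28 0.00
      vertex 22.14 23.28 28.64
    endloop
  endfacet
  facet normal 1.0000 0.0000 0.0000
    outer loop
      vertex 22.14 0.00 0.00
      vertex 22.14 23.28 28.64
      vertex 22.14 0.00 28.64
    endloop
  endfacet
endsolid part

The G0 Z moves step by Δz≈4.09 mm. Every layer's G1 loop is the same polygon, so the solid is a straight extrusion of it from z=0 to z≈28.6. Closing with flat bottom and top caps and triangulating gives 12 facets — a rectangular box, roughly 22.1 × 23.3 mm footprint and 28.6 mm tall.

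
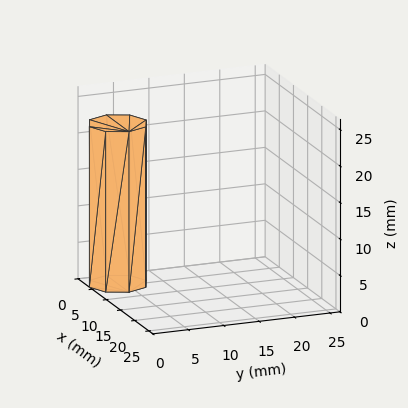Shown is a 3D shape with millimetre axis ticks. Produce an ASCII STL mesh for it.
Reading the render: the shape is a regular 8-sided prism (a cylinder approximated with 8 flat sides), circumscribed radius ≈ 4 mm, height ≈ 22 mm (dimensions read to the nearest mm from the axis ticks). For the STL, each face is triangulated and given an outward normal.

solid part
  facet normal 0.0000 0.0000 -1.0000
    outer loop
      vertex 4.000 8.000 0.000
      vertex 6.828 6.828 0.000
      vertex 8.000 4.000 0.000
    endloop
  endfacet
  facet normal 0.0000 0.0000 -1.0000
    outer loop
      vertex 1.172 6.828 0.000
      vertex 4.000 8.000 0.000
      vertex 8.000 4.000 0.000
    endloop
  endfacet
  facet normal 0.0000 0.0000 -1.0000
    outer loop
      vertex 0.000 4.000 0.000
      vertex 1.172 6.828 0.000
      vertex 8.000 4.000 0.000
    endloop
  endfacet
  facet normal 0.0000 0.0000 -1.0000
    outer loop
      vertex 1.172 1.172 0.000
      vertex 0.000 4.000 0.000
      vertex 8.000 4.000 0.000
    endloop
  endfacet
  facet normal 0.0000 0.0000 -1.0000
    outer loop
      vertex 4.000 0.000 0.000
      vertex 1.172 1.172 0.000
      vertex 8.000 4.000 0.000
    endloop
  endfacet
  facet normal 0.0000 0.0000 -1.0000
    outer loop
      vertex 6.828 1.172 0.000
      vertex 4.000 0.000 0.000
      vertex 8.000 4.000 0.000
    endloop
  endfacet
  facet normal 0.0000 0.0000 1.0000
    outer loop
      vertex 8.000 4.000 22.000
      vertex 6.828 6.828 22.000
      vertex 4.000 8.000 22.000
    endloop
  endfacet
  facet normal 0.0000 0.0000 1.0000
    outer loop
      vertex 8.000 4.000 22.000
      vertex 4.000 8.000 22.000
      vertex 1.172 6.828 22.000
    endloop
  endfacet
  facet normal 0.0000 0.0000 1.0000
    outer loop
      vertex 8.000 4.000 22.000
      vertex 1.172 6.828 22.000
      vertex 0.000 4.000 22.000
    endloop
  endfacet
  facet normal 0.0000 0.0000 1.0000
    outer loop
      vertex 8.000 4.000 22.000
      vertex 0.000 4.000 22.000
      vertex 1.172 1.172 22.000
    endloop
  endfacet
  facet normal 0.0000 0.0000 1.0000
    outer loop
      vertex 8.000 4.000 22.000
      vertex 1.172 1.172 22.000
      vertex 4.000 0.000 22.000
    endloop
  endfacet
  facet normal 0.0000 0.0000 1.0000
    outer loop
      vertex 8.000 4.000 22.000
      vertex 4.000 0.000 22.000
      vertex 6.828 1.172 22.000
    endloop
  endfacet
  facet normal 0.9238 0.3829 0.0000
    outer loop
      vertex 8.000 4.000 0.000
      vertex 6.828 6.828 0.000
      vertex 6.828 6.828 22.000
    endloop
  endfacet
  facet normal 0.9238 0.3829 0.0000
    outer loop
      vertex 8.000 4.000 0.000
      vertex 6.828 6.828 22.000
      vertex 8.000 4.000 22.000
    endloop
  endfacet
  facet normal 0.3829 0.9238 0.0000
    outer loop
      vertex 6.828 6.828 0.000
      vertex 4.000 8.000 0.000
      vertex 4.000 8.000 22.000
    endloop
  endfacet
  facet normal 0.3829 0.9238 0.0000
    outer loop
      vertex 6.828 6.828 0.000
      vertex 4.000 8.000 22.000
      vertex 6.828 6.828 22.000
    endloop
  endfacet
  facet normal -0.3829 0.9238 0.0000
    outer loop
      vertex 4.000 8.000 0.000
      vertex 1.172 6.828 0.000
      vertex 1.172 6.828 22.000
    endloop
  endfacet
  facet normal -0.3829 0.9238 0.0000
    outer loop
      vertex 4.000 8.000 0.000
      vertex 1.172 6.828 22.000
      vertex 4.000 8.000 22.000
    endloop
  endfacet
  facet normal -0.9238 0.3829 0.0000
    outer loop
      vertex 1.172 6.828 0.000
      vertex 0.000 4.000 0.000
      vertex 0.000 4.000 22.000
    endloop
  endfacet
  facet normal -0.9238 0.3829 0.0000
    outer loop
      vertex 1.172 6.828 0.000
      vertex 0.000 4.000 22.000
      vertex 1.172 6.828 22.000
    endloop
  endfacet
  facet normal -0.9238 -0.3829 0.0000
    outer loop
      vertex 0.000 4.000 0.000
      vertex 1.172 1.172 0.000
      vertex 1.172 1.172 22.000
    endloop
  endfacet
  facet normal -0.9238 -0.3829 0.0000
    outer loop
      vertex 0.000 4.000 0.000
      vertex 1.172 1.172 22.000
      vertex 0.000 4.000 22.000
    endloop
  endfacet
  facet normal -0.3829 -0.9238 0.0000
    outer loop
      vertex 1.172 1.172 0.000
      vertex 4.000 0.000 0.000
      vertex 4.000 0.000 22.000
    endloop
  endfacet
  facet normal -0.3829 -0.9238 0.0000
    outer loop
      vertex 1.172 1.172 0.000
      vertex 4.000 0.000 22.000
      vertex 1.172 1.172 22.000
    endloop
  endfacet
  facet normal 0.3829 -0.9238 0.0000
    outer loop
      vertex 4.000 0.000 0.000
      vertex 6.828 1.172 0.000
      vertex 6.828 1.172 22.000
    endloop
  endfacet
  facet normal 0.3829 -0.9238 0.0000
    outer loop
      vertex 4.000 0.000 0.000
      vertex 6.828 1.172 22.000
      vertex 4.000 0.000 22.000
    endloop
  endfacet
  facet normal 0.9238 -0.3829 0.0000
    outer loop
      vertex 6.828 1.172 0.000
      vertex 8.000 4.000 0.000
      vertex 8.000 4.000 22.000
    endloop
  endfacet
  facet normal 0.9238 -0.3829 0.0000
    outer loop
      vertex 6.828 1.172 0.000
      vertex 8.000 4.000 22.000
      vertex 6.828 1.172 22.000
    endloop
  endfacet
endsolid part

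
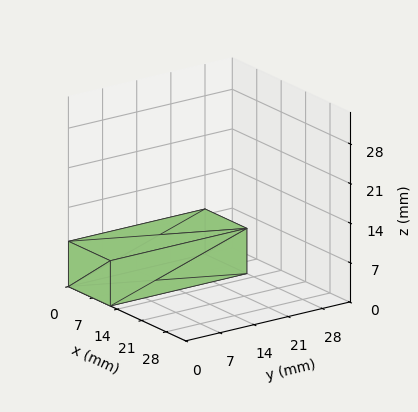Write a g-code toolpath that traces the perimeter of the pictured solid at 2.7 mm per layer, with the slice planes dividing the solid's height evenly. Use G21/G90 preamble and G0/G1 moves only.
Reading the render: the shape is a rectangular box, roughly 12 × 28 mm footprint and 8 mm tall (dimensions read to the nearest mm from the axis ticks). For the g-code, the solid's height is divided into equal slices at the stated Δz and each level perimeter traced with G1 moves after a G0 lift.

; perimeter-only toolpath
G21 ; units = mm
G90 ; absolute positioning
G28 ; home
; layer 1
G0 Z2.7
G0 X0.0 Y0.0
G1 X12.0 Y0.0
G1 X12.0 Y28.0
G1 X0.0 Y28.0
G1 X0.0 Y0.0
; layer 2
G0 Z5.3
G0 X0.0 Y0.0
G1 X12.0 Y0.0
G1 X12.0 Y28.0
G1 X0.0 Y28.0
G1 X0.0 Y0.0
; layer 3
G0 Z8.0
G0 X0.0 Y0.0
G1 X12.0 Y0.0
G1 X12.0 Y28.0
G1 X0.0 Y28.0
G1 X0.0 Y0.0
M2 ; end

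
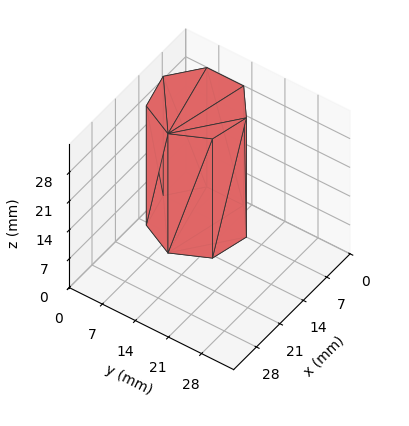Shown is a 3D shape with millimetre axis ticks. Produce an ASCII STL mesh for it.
Reading the render: the shape is a regular 7-sided prism (a cylinder approximated with 7 flat sides), circumscribed radius ≈ 9 mm, height ≈ 29 mm (dimensions read to the nearest mm from the axis ticks). For the STL, each face is triangulated and given an outward normal.

solid part
  facet normal 0.0000 0.0000 -1.0000
    outer loop
      vertex 7.0 17.8 0.0
      vertex 14.6 16.0 0.0
      vertex 18.0 9.0 0.0
    endloop
  endfacet
  facet normal 0.0000 0.0000 -1.0000
    outer loop
      vertex 0.9 12.9 0.0
      vertex 7.0 17.8 0.0
      vertex 18.0 9.0 0.0
    endloop
  endfacet
  facet normal 0.0000 0.0000 -1.0000
    outer loop
      vertex 0.9 5.1 0.0
      vertex 0.9 12.9 0.0
      vertex 18.0 9.0 0.0
    endloop
  endfacet
  facet normal 0.0000 0.0000 -1.0000
    outer loop
      vertex 7.0 0.2 0.0
      vertex 0.9 5.1 0.0
      vertex 18.0 9.0 0.0
    endloop
  endfacet
  facet normal 0.0000 0.0000 -1.0000
    outer loop
      vertex 14.6 2.0 0.0
      vertex 7.0 0.2 0.0
      vertex 18.0 9.0 0.0
    endloop
  endfacet
  facet normal 0.0000 0.0000 1.0000
    outer loop
      vertex 18.0 9.0 29.0
      vertex 14.6 16.0 29.0
      vertex 7.0 17.8 29.0
    endloop
  endfacet
  facet normal 0.0000 0.0000 1.0000
    outer loop
      vertex 18.0 9.0 29.0
      vertex 7.0 17.8 29.0
      vertex 0.9 12.9 29.0
    endloop
  endfacet
  facet normal 0.0000 0.0000 1.0000
    outer loop
      vertex 18.0 9.0 29.0
      vertex 0.9 12.9 29.0
      vertex 0.9 5.1 29.0
    endloop
  endfacet
  facet normal 0.0000 0.0000 1.0000
    outer loop
      vertex 18.0 9.0 29.0
      vertex 0.9 5.1 29.0
      vertex 7.0 0.2 29.0
    endloop
  endfacet
  facet normal 0.0000 0.0000 1.0000
    outer loop
      vertex 18.0 9.0 29.0
      vertex 7.0 0.2 29.0
      vertex 14.6 2.0 29.0
    endloop
  endfacet
  facet normal 0.8995 0.4369 0.0000
    outer loop
      vertex 18.0 9.0 0.0
      vertex 14.6 16.0 0.0
      vertex 14.6 16.0 29.0
    endloop
  endfacet
  facet normal 0.8995 0.4369 0.0000
    outer loop
      vertex 18.0 9.0 0.0
      vertex 14.6 16.0 29.0
      vertex 18.0 9.0 29.0
    endloop
  endfacet
  facet normal 0.2305 0.9731 0.0000
    outer loop
      vertex 14.6 16.0 0.0
      vertex 7.0 17.8 0.0
      vertex 7.0 17.8 29.0
    endloop
  endfacet
  facet normal 0.2305 0.9731 0.0000
    outer loop
      vertex 14.6 16.0 0.0
      vertex 7.0 17.8 29.0
      vertex 14.6 16.0 29.0
    endloop
  endfacet
  facet normal -0.6263 0.7796 0.0000
    outer loop
      vertex 7.0 17.8 0.0
      vertex 0.9 12.9 0.0
      vertex 0.9 12.9 29.0
    endloop
  endfacet
  facet normal -0.6263 0.7796 0.0000
    outer loop
      vertex 7.0 17.8 0.0
      vertex 0.9 12.9 29.0
      vertex 7.0 17.8 29.0
    endloop
  endfacet
  facet normal -1.0000 0.0000 0.0000
    outer loop
      vertex 0.9 12.9 0.0
      vertex 0.9 5.1 0.0
      vertex 0.9 5.1 29.0
    endloop
  endfacet
  facet normal -1.0000 0.0000 0.0000
    outer loop
      vertex 0.9 12.9 0.0
      vertex 0.9 5.1 29.0
      vertex 0.9 12.9 29.0
    endloop
  endfacet
  facet normal -0.6263 -0.7796 0.0000
    outer loop
      vertex 0.9 5.1 0.0
      vertex 7.0 0.2 0.0
      vertex 7.0 0.2 29.0
    endloop
  endfacet
  facet normal -0.6263 -0.7796 0.0000
    outer loop
      vertex 0.9 5.1 0.0
      vertex 7.0 0.2 29.0
      vertex 0.9 5.1 29.0
    endloop
  endfacet
  facet normal 0.2305 -0.9731 0.0000
    outer loop
      vertex 7.0 0.2 0.0
      vertex 14.6 2.0 0.0
      vertex 14.6 2.0 29.0
    endloop
  endfacet
  facet normal 0.2305 -0.9731 0.0000
    outer loop
      vertex 7.0 0.2 0.0
      vertex 14.6 2.0 29.0
      vertex 7.0 0.2 29.0
    endloop
  endfacet
  facet normal 0.8995 -0.4369 0.0000
    outer loop
      vertex 14.6 2.0 0.0
      vertex 18.0 9.0 0.0
      vertex 18.0 9.0 29.0
    endloop
  endfacet
  facet normal 0.8995 -0.4369 0.0000
    outer loop
      vertex 14.6 2.0 0.0
      vertex 18.0 9.0 29.0
      vertex 14.6 2.0 29.0
    endloop
  endfacet
endsolid part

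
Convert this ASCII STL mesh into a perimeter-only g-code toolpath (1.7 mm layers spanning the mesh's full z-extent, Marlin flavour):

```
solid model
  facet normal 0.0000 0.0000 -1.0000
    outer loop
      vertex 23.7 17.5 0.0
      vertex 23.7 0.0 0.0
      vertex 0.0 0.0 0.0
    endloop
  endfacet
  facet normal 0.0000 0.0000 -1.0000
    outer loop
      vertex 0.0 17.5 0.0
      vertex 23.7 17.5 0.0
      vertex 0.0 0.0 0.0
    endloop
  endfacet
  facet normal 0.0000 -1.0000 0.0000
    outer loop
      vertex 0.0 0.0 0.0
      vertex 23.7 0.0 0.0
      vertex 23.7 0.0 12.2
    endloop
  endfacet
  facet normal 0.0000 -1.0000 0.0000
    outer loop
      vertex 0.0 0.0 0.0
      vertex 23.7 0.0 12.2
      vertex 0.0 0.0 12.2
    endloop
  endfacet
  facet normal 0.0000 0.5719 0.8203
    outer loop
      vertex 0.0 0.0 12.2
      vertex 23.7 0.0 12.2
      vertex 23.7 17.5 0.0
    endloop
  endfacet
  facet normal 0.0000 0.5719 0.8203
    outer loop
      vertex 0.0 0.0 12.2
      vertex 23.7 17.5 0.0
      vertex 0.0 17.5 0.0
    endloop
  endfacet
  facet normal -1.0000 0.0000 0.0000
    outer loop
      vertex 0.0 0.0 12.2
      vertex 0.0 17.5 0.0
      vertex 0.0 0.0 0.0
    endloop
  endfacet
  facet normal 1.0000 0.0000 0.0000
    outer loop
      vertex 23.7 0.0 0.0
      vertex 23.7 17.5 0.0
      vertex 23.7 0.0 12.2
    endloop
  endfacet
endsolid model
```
; perimeter-only toolpath
G21 ; units = mm
G90 ; absolute positioning
G28 ; home
; layer 1
G0 Z1.7
G0 X0.0 Y0.0
G1 X23.7 Y0.0
G1 X23.7 Y15.0
G1 X0.0 Y15.0
G1 X0.0 Y0.0
; layer 2
G0 Z3.5
G0 X0.0 Y0.0
G1 X23.7 Y0.0
G1 X23.7 Y12.5
G1 X0.0 Y12.5
G1 X0.0 Y0.0
; layer 3
G0 Z5.2
G0 X0.0 Y0.0
G1 X23.7 Y0.0
G1 X23.7 Y10.0
G1 X0.0 Y10.0
G1 X0.0 Y0.0
; layer 4
G0 Z7.0
G0 X0.0 Y0.0
G1 X23.7 Y0.0
G1 X23.7 Y7.5
G1 X0.0 Y7.5
G1 X0.0 Y0.0
; layer 5
G0 Z8.7
G0 X0.0 Y0.0
G1 X23.7 Y0.0
G1 X23.7 Y5.0
G1 X0.0 Y5.0
G1 X0.0 Y0.0
; layer 6
G0 Z10.5
G0 X0.0 Y0.0
G1 X23.7 Y0.0
G1 X23.7 Y2.5
G1 X0.0 Y2.5
G1 X0.0 Y0.0
M2 ; end

The solid is a wedge (ramp): 23.7 × 17.5 mm base, rising to 12.2 mm along the y=0 edge and sloping linearly to z=0 at y=17.5. Slicing at Δz = 1.7 mm — 7 equal slices spanning the solid's height, so layer i sits at z = i·h/7 — gives 6 non-empty perimeters. Each is a 4-segment closed polygon; G0 lifts to the layer z and rapids to the start vertex, then G1 traces the edges. The cross-section shrinks linearly with z (the slice at the apex is degenerate and omitted).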